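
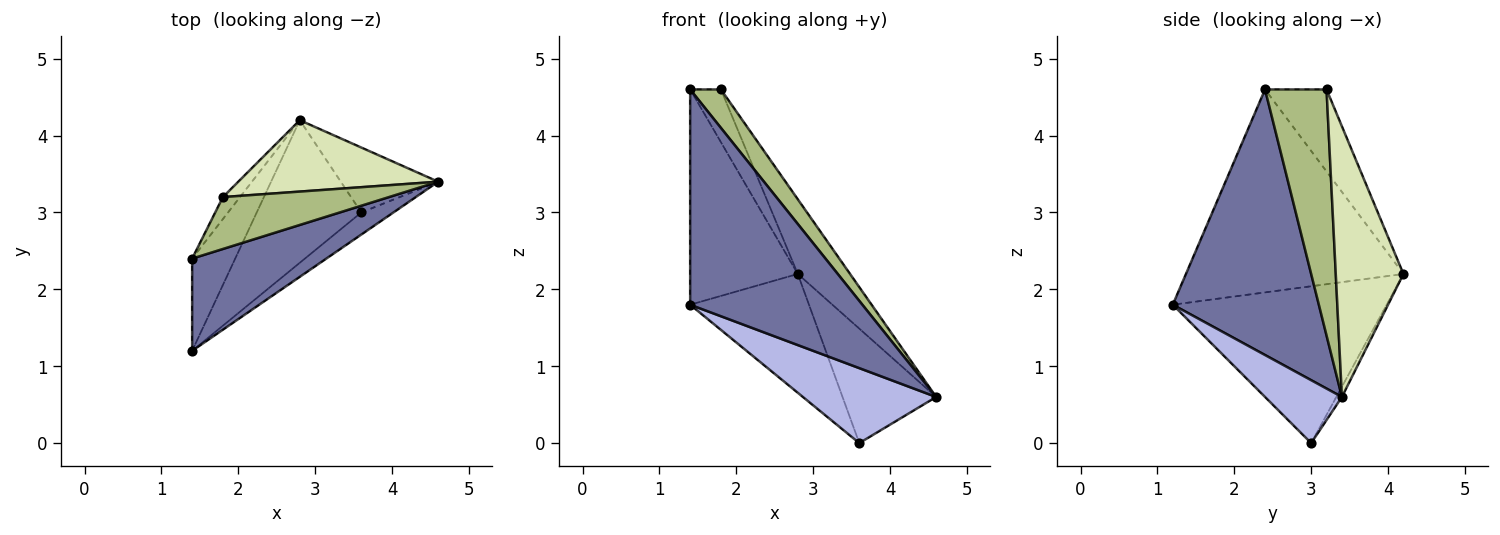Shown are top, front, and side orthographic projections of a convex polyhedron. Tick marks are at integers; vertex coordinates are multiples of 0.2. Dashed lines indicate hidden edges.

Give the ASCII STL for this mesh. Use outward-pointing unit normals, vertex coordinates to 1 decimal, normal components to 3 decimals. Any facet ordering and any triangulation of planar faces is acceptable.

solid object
 facet normal 0.615 -0.725 0.311
  outer loop
   vertex 1.4 1.2 1.8
   vertex 4.6 3.4 0.6
   vertex 1.4 2.4 4.6
  endloop
 endfacet
 facet normal -0.880 0.436 -0.187
  outer loop
   vertex 1.4 1.2 1.8
   vertex 1.4 2.4 4.6
   vertex 2.8 4.2 2.2
  endloop
 endfacet
 facet normal -0.052 0.869 -0.493
  outer loop
   vertex 3.6 3.0 0.0
   vertex 2.8 4.2 2.2
   vertex 4.6 3.4 0.6
  endloop
 endfacet
 facet normal 0.484 -0.839 -0.247
  outer loop
   vertex 3.6 3.0 0.0
   vertex 4.6 3.4 0.6
   vertex 1.4 1.2 1.8
  endloop
 endfacet
 facet normal -0.755 0.420 -0.504
  outer loop
   vertex 3.6 3.0 0.0
   vertex 1.4 1.2 1.8
   vertex 2.8 4.2 2.2
  endloop
 endfacet
 facet normal 0.766 -0.383 0.517
  outer loop
   vertex 1.8 3.2 4.6
   vertex 1.4 2.4 4.6
   vertex 4.6 3.4 0.6
  endloop
 endfacet
 facet normal -0.879 0.440 -0.183
  outer loop
   vertex 1.8 3.2 4.6
   vertex 2.8 4.2 2.2
   vertex 1.4 2.4 4.6
  endloop
 endfacet
 facet normal 0.683 0.528 0.505
  outer loop
   vertex 1.8 3.2 4.6
   vertex 4.6 3.4 0.6
   vertex 2.8 4.2 2.2
  endloop
 endfacet
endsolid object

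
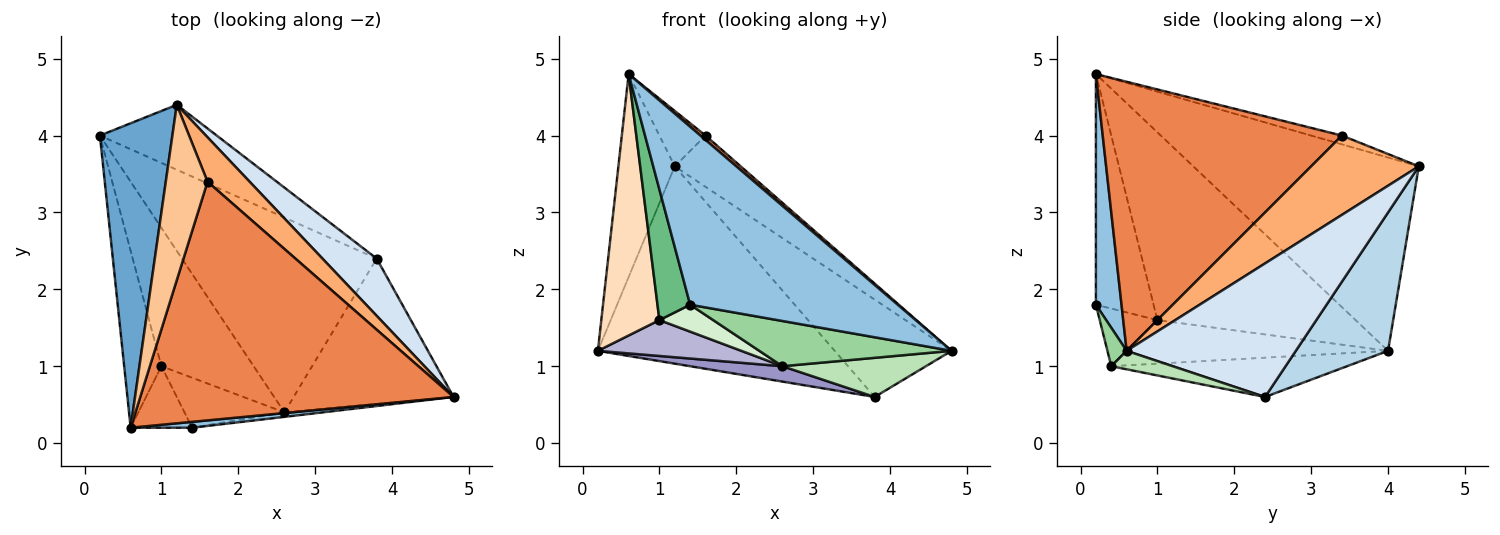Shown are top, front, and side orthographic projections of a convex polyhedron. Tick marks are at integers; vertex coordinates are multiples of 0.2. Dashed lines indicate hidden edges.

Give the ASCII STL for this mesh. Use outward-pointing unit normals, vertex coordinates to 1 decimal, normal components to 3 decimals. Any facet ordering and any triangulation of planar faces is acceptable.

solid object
 facet normal -0.912 0.228 0.342
  outer loop
   vertex 1.2 4.4 3.6
   vertex 0.2 4.0 1.2
   vertex 0.6 0.2 4.8
  endloop
 endfacet
 facet normal 0.122 -0.992 0.033
  outer loop
   vertex 1.4 0.2 1.8
   vertex 4.8 0.6 1.2
   vertex 0.6 0.2 4.8
  endloop
 endfacet
 facet normal 0.347 0.891 -0.293
  outer loop
   vertex 3.8 2.4 0.6
   vertex 0.2 4.0 1.2
   vertex 1.2 4.4 3.6
  endloop
 endfacet
 facet normal 0.780 0.539 0.317
  outer loop
   vertex 3.8 2.4 0.6
   vertex 1.2 4.4 3.6
   vertex 4.8 0.6 1.2
  endloop
 endfacet
 facet normal 0.651 -0.014 0.759
  outer loop
   vertex 1.6 3.4 4.0
   vertex 0.6 0.2 4.8
   vertex 4.8 0.6 1.2
  endloop
 endfacet
 facet normal 0.777 0.476 0.412
  outer loop
   vertex 1.6 3.4 4.0
   vertex 4.8 0.6 1.2
   vertex 1.2 4.4 3.6
  endloop
 endfacet
 facet normal -0.197 0.295 0.935
  outer loop
   vertex 1.6 3.4 4.0
   vertex 1.2 4.4 3.6
   vertex 0.6 0.2 4.8
  endloop
 endfacet
 facet normal -0.943 -0.276 -0.187
  outer loop
   vertex 1.0 1.0 1.6
   vertex 0.6 0.2 4.8
   vertex 0.2 4.0 1.2
  endloop
 endfacet
 facet normal -0.848 -0.480 -0.226
  outer loop
   vertex 1.0 1.0 1.6
   vertex 1.4 0.2 1.8
   vertex 0.6 0.2 4.8
  endloop
 endfacet
 facet normal 0.099 -0.990 -0.099
  outer loop
   vertex 2.6 0.4 1.0
   vertex 4.8 0.6 1.2
   vertex 1.4 0.2 1.8
  endloop
 endfacet
 facet normal 0.111 -0.258 -0.960
  outer loop
   vertex 2.6 0.4 1.0
   vertex 3.8 2.4 0.6
   vertex 4.8 0.6 1.2
  endloop
 endfacet
 facet normal -0.453 -0.423 -0.785
  outer loop
   vertex 2.6 0.4 1.0
   vertex 1.4 0.2 1.8
   vertex 1.0 1.0 1.6
  endloop
 endfacet
 facet normal -0.197 -0.077 -0.977
  outer loop
   vertex 2.6 0.4 1.0
   vertex 0.2 4.0 1.2
   vertex 3.8 2.4 0.6
  endloop
 endfacet
 facet normal -0.416 -0.228 -0.880
  outer loop
   vertex 2.6 0.4 1.0
   vertex 1.0 1.0 1.6
   vertex 0.2 4.0 1.2
  endloop
 endfacet
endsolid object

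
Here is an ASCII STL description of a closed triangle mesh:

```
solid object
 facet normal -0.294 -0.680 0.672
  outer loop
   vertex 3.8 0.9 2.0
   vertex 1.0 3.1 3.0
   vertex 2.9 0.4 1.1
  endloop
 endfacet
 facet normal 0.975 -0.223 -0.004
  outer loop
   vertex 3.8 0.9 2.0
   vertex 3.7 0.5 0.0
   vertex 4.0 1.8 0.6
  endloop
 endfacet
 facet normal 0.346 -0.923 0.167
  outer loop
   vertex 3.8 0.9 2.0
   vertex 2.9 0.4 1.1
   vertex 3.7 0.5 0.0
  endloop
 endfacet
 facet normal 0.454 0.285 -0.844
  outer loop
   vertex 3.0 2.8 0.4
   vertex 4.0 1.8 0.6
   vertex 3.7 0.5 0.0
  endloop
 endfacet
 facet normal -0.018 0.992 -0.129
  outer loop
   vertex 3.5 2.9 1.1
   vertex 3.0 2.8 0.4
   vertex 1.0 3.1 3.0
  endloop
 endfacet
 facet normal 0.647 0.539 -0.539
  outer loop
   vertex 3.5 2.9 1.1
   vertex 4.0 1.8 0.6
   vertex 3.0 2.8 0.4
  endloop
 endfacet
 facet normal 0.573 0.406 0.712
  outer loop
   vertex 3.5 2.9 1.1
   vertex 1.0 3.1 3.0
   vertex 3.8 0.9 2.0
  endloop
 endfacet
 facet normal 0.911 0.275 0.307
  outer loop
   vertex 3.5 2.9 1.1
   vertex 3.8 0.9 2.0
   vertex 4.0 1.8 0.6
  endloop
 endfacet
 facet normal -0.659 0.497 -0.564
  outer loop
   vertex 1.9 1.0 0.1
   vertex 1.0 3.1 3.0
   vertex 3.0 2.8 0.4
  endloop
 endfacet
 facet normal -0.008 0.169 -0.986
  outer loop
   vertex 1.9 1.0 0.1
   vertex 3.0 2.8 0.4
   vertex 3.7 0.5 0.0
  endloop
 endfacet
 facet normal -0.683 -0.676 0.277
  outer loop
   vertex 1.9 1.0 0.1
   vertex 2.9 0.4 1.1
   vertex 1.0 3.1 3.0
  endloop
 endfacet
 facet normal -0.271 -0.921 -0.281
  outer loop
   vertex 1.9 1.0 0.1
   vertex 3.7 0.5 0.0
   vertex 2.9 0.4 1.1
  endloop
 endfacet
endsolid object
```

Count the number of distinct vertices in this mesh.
8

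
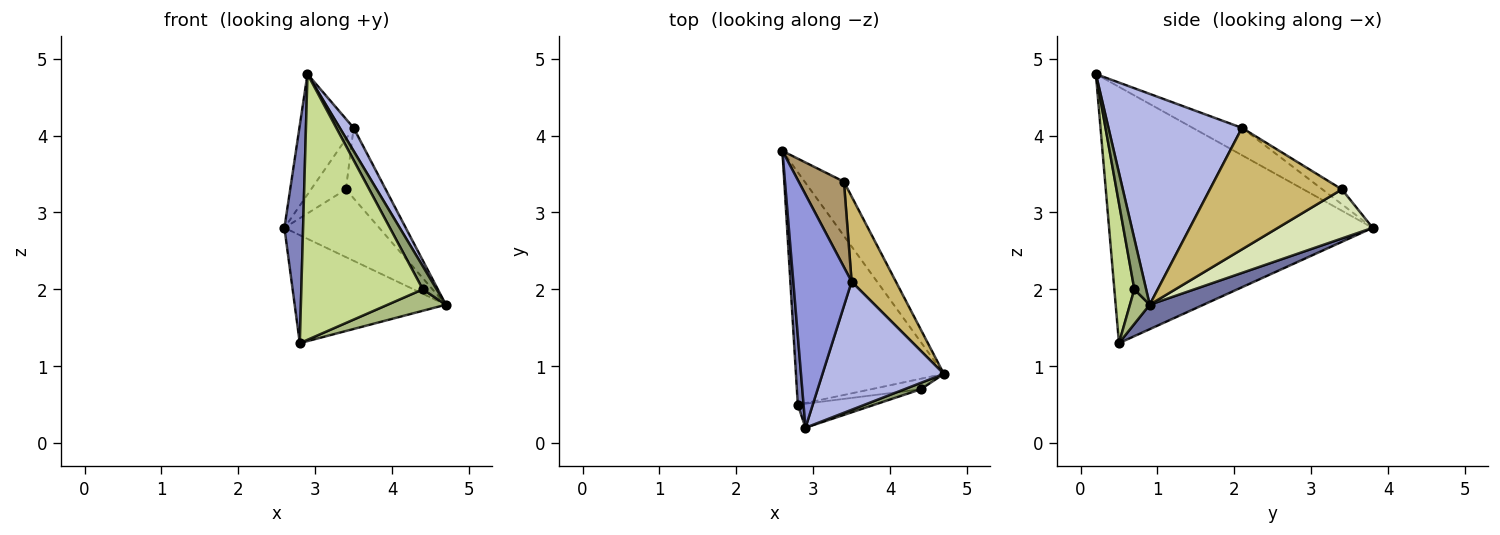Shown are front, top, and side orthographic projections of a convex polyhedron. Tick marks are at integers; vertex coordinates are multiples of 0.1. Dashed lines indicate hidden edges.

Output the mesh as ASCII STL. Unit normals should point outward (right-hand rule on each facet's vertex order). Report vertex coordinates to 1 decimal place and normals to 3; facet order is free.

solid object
 facet normal 0.148 0.417 -0.897
  outer loop
   vertex 2.8 0.5 1.3
   vertex 2.6 3.8 2.8
   vertex 4.7 0.9 1.8
  endloop
 endfacet
 facet normal -0.997 -0.071 0.022
  outer loop
   vertex 2.8 0.5 1.3
   vertex 2.9 0.2 4.8
   vertex 2.6 3.8 2.8
  endloop
 endfacet
 facet normal -0.385 0.424 0.820
  outer loop
   vertex 3.5 2.1 4.1
   vertex 2.6 3.8 2.8
   vertex 2.9 0.2 4.8
  endloop
 endfacet
 facet normal 0.863 -0.089 0.497
  outer loop
   vertex 3.5 2.1 4.1
   vertex 2.9 0.2 4.8
   vertex 4.7 0.9 1.8
  endloop
 endfacet
 facet normal 0.634 -0.745 0.207
  outer loop
   vertex 4.4 0.7 2.0
   vertex 4.7 0.9 1.8
   vertex 2.9 0.2 4.8
  endloop
 endfacet
 facet normal 0.292 -0.859 -0.421
  outer loop
   vertex 4.4 0.7 2.0
   vertex 2.8 0.5 1.3
   vertex 4.7 0.9 1.8
  endloop
 endfacet
 facet normal 0.162 -0.983 -0.089
  outer loop
   vertex 4.4 0.7 2.0
   vertex 2.9 0.2 4.8
   vertex 2.8 0.5 1.3
  endloop
 endfacet
 facet normal 0.615 0.615 -0.492
  outer loop
   vertex 3.4 3.4 3.3
   vertex 4.7 0.9 1.8
   vertex 2.6 3.8 2.8
  endloop
 endfacet
 facet normal -0.273 0.489 0.828
  outer loop
   vertex 3.4 3.4 3.3
   vertex 2.6 3.8 2.8
   vertex 3.5 2.1 4.1
  endloop
 endfacet
 facet normal 0.904 0.272 0.330
  outer loop
   vertex 3.4 3.4 3.3
   vertex 3.5 2.1 4.1
   vertex 4.7 0.9 1.8
  endloop
 endfacet
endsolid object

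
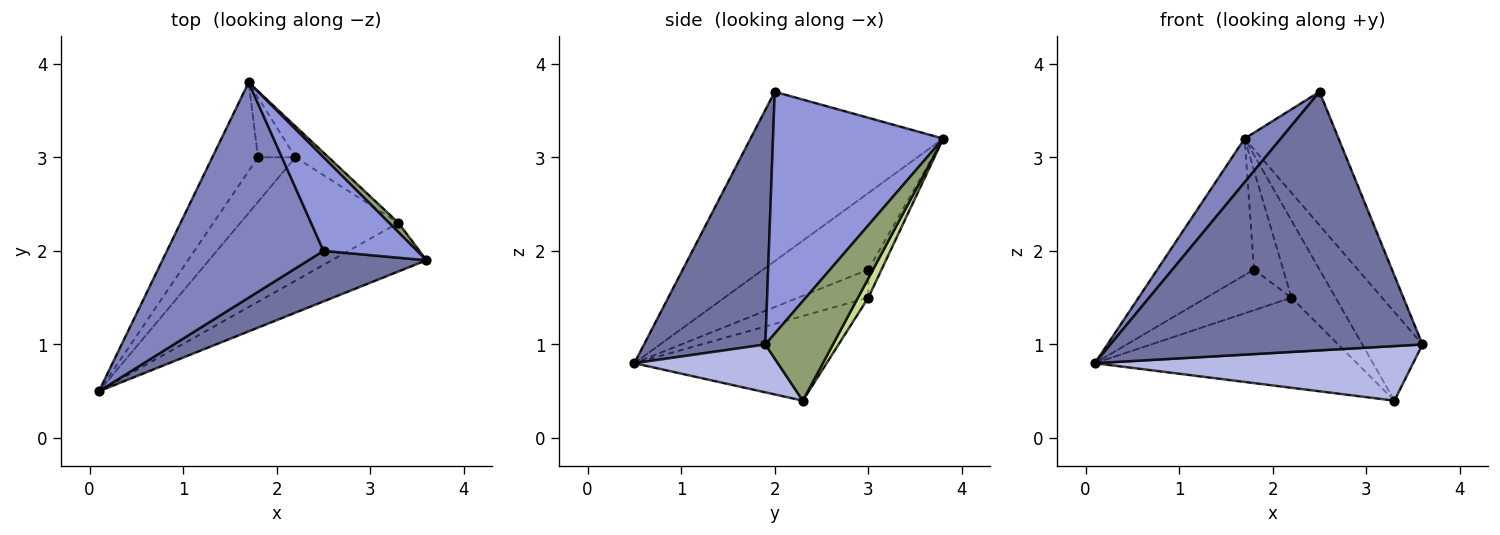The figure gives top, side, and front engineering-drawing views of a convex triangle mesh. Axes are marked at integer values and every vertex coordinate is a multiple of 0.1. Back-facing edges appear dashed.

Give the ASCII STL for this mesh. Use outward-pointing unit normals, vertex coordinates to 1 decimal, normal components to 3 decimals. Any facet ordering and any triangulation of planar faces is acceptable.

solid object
 facet normal 0.357 -0.917 0.179
  outer loop
   vertex 2.5 2.0 3.7
   vertex 0.1 0.5 0.8
   vertex 3.6 1.9 1.0
  endloop
 endfacet
 facet normal -0.727 -0.136 0.673
  outer loop
   vertex 2.5 2.0 3.7
   vertex 1.7 3.8 3.2
   vertex 0.1 0.5 0.8
  endloop
 endfacet
 facet normal 0.829 0.458 0.321
  outer loop
   vertex 2.5 2.0 3.7
   vertex 3.6 1.9 1.0
   vertex 1.7 3.8 3.2
  endloop
 endfacet
 facet normal 0.319 -0.707 -0.631
  outer loop
   vertex 3.3 2.3 0.4
   vertex 3.6 1.9 1.0
   vertex 0.1 0.5 0.8
  endloop
 endfacet
 facet normal 0.745 0.664 0.070
  outer loop
   vertex 3.3 2.3 0.4
   vertex 1.7 3.8 3.2
   vertex 3.6 1.9 1.0
  endloop
 endfacet
 facet normal -0.397 0.541 -0.741
  outer loop
   vertex 2.2 3.0 1.5
   vertex 3.3 2.3 0.4
   vertex 0.1 0.5 0.8
  endloop
 endfacet
 facet normal 0.213 0.907 -0.364
  outer loop
   vertex 2.2 3.0 1.5
   vertex 1.7 3.8 3.2
   vertex 3.3 2.3 0.4
  endloop
 endfacet
 facet normal -0.674 0.619 -0.402
  outer loop
   vertex 1.8 3.0 1.8
   vertex 0.1 0.5 0.8
   vertex 1.7 3.8 3.2
  endloop
 endfacet
 facet normal -0.485 0.589 -0.647
  outer loop
   vertex 1.8 3.0 1.8
   vertex 2.2 3.0 1.5
   vertex 0.1 0.5 0.8
  endloop
 endfacet
 facet normal -0.361 0.798 -0.482
  outer loop
   vertex 1.8 3.0 1.8
   vertex 1.7 3.8 3.2
   vertex 2.2 3.0 1.5
  endloop
 endfacet
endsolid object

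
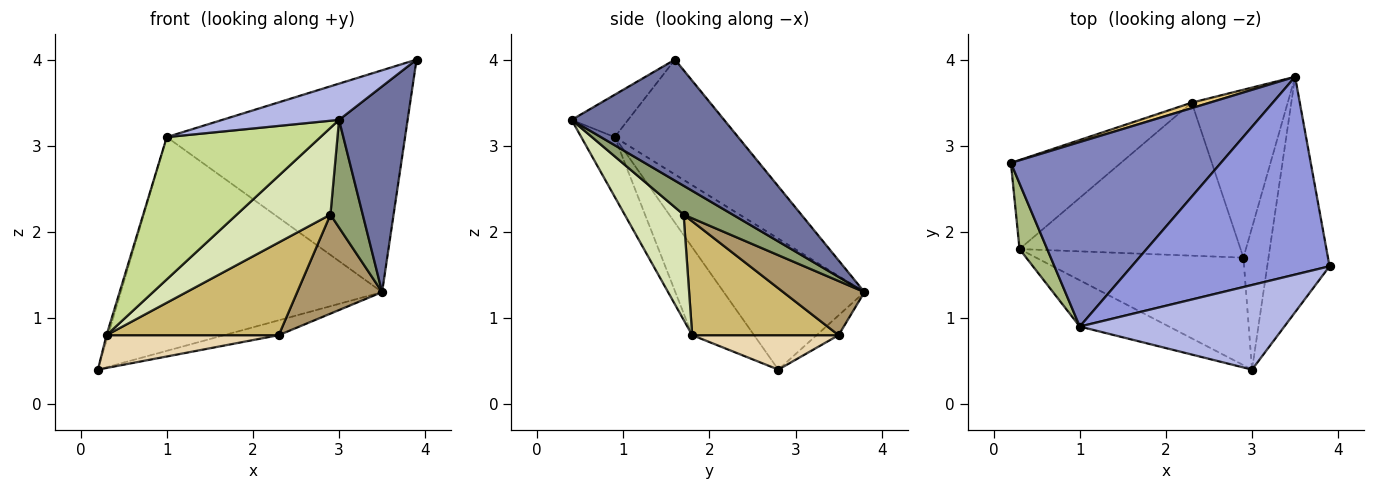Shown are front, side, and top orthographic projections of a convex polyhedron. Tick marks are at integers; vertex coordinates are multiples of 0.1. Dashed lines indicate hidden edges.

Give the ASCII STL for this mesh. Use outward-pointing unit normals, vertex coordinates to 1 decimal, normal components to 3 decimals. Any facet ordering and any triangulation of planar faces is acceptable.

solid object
 facet normal 0.826 -0.371 -0.425
  outer loop
   vertex 3.0 0.4 3.3
   vertex 3.5 3.8 1.3
   vertex 3.9 1.6 4.0
  endloop
 endfacet
 facet normal -0.377 0.701 0.605
  outer loop
   vertex 1.0 0.9 3.1
   vertex 3.5 3.8 1.3
   vertex 0.2 2.8 0.4
  endloop
 endfacet
 facet normal -0.361 0.696 0.621
  outer loop
   vertex 1.0 0.9 3.1
   vertex 3.9 1.6 4.0
   vertex 3.5 3.8 1.3
  endloop
 endfacet
 facet normal -0.187 -0.387 0.903
  outer loop
   vertex 1.0 0.9 3.1
   vertex 3.0 0.4 3.3
   vertex 3.9 1.6 4.0
  endloop
 endfacet
 facet normal 0.676 -0.445 -0.587
  outer loop
   vertex 2.9 1.7 2.2
   vertex 3.5 3.8 1.3
   vertex 3.0 0.4 3.3
  endloop
 endfacet
 facet normal -0.954 0.025 0.300
  outer loop
   vertex 0.3 1.8 0.8
   vertex 1.0 0.9 3.1
   vertex 0.2 2.8 0.4
  endloop
 endfacet
 facet normal -0.203 -0.931 -0.303
  outer loop
   vertex 0.3 1.8 0.8
   vertex 3.0 0.4 3.3
   vertex 1.0 0.9 3.1
  endloop
 endfacet
 facet normal 0.367 -0.584 -0.724
  outer loop
   vertex 0.3 1.8 0.8
   vertex 2.9 1.7 2.2
   vertex 3.0 0.4 3.3
  endloop
 endfacet
 facet normal 0.437 -0.457 -0.775
  outer loop
   vertex 2.3 3.5 0.8
   vertex 3.5 3.8 1.3
   vertex 2.9 1.7 2.2
  endloop
 endfacet
 facet normal 0.403 -0.474 -0.783
  outer loop
   vertex 2.3 3.5 0.8
   vertex 2.9 1.7 2.2
   vertex 0.3 1.8 0.8
  endloop
 endfacet
 facet normal -0.354 0.878 0.323
  outer loop
   vertex 2.3 3.5 0.8
   vertex 0.2 2.8 0.4
   vertex 3.5 3.8 1.3
  endloop
 endfacet
 facet normal 0.282 -0.332 -0.900
  outer loop
   vertex 2.3 3.5 0.8
   vertex 0.3 1.8 0.8
   vertex 0.2 2.8 0.4
  endloop
 endfacet
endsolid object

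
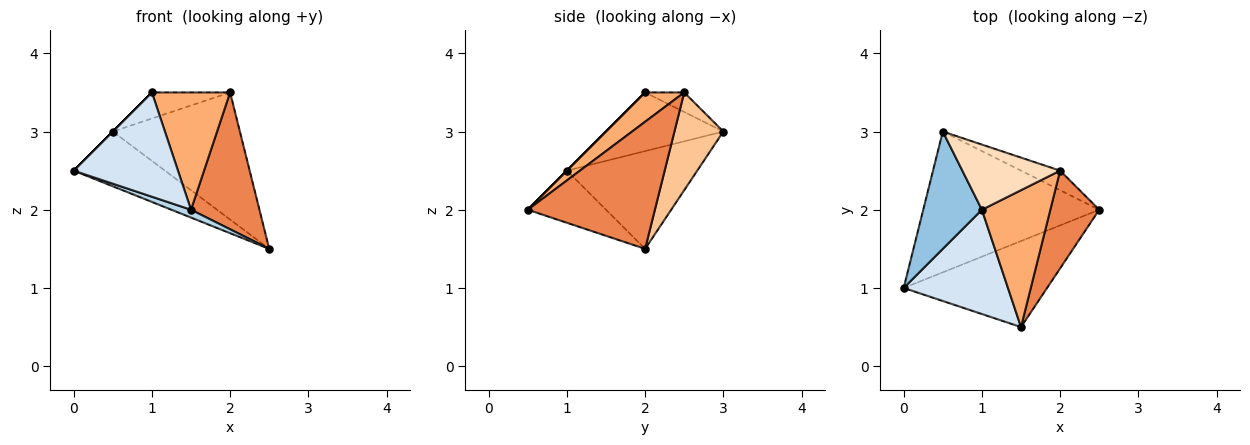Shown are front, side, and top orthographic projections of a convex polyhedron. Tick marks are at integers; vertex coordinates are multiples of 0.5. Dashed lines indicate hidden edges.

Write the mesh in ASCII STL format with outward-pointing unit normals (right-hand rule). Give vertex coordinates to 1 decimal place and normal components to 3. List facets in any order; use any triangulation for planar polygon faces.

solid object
 facet normal -0.460 0.322 -0.828
  outer loop
   vertex 0.5 3.0 3.0
   vertex 2.5 2.0 1.5
   vertex 0.0 1.0 2.5
  endloop
 endfacet
 facet normal -0.707 0.000 0.707
  outer loop
   vertex 1.0 2.0 3.5
   vertex 0.5 3.0 3.0
   vertex 0.0 1.0 2.5
  endloop
 endfacet
 facet normal -0.341 -0.085 -0.936
  outer loop
   vertex 1.5 0.5 2.0
   vertex 0.0 1.0 2.5
   vertex 2.5 2.0 1.5
  endloop
 endfacet
 facet normal 0.000 -0.707 0.707
  outer loop
   vertex 1.5 0.5 2.0
   vertex 1.0 2.0 3.5
   vertex 0.0 1.0 2.5
  endloop
 endfacet
 facet normal 0.834 -0.449 0.321
  outer loop
   vertex 2.0 2.5 3.5
   vertex 1.5 0.5 2.0
   vertex 2.5 2.0 1.5
  endloop
 endfacet
 facet normal 0.309 -0.619 0.722
  outer loop
   vertex 2.0 2.5 3.5
   vertex 1.0 2.0 3.5
   vertex 1.5 0.5 2.0
  endloop
 endfacet
 facet normal 0.355 0.924 -0.142
  outer loop
   vertex 2.0 2.5 3.5
   vertex 2.5 2.0 1.5
   vertex 0.5 3.0 3.0
  endloop
 endfacet
 facet normal -0.183 0.365 0.913
  outer loop
   vertex 2.0 2.5 3.5
   vertex 0.5 3.0 3.0
   vertex 1.0 2.0 3.5
  endloop
 endfacet
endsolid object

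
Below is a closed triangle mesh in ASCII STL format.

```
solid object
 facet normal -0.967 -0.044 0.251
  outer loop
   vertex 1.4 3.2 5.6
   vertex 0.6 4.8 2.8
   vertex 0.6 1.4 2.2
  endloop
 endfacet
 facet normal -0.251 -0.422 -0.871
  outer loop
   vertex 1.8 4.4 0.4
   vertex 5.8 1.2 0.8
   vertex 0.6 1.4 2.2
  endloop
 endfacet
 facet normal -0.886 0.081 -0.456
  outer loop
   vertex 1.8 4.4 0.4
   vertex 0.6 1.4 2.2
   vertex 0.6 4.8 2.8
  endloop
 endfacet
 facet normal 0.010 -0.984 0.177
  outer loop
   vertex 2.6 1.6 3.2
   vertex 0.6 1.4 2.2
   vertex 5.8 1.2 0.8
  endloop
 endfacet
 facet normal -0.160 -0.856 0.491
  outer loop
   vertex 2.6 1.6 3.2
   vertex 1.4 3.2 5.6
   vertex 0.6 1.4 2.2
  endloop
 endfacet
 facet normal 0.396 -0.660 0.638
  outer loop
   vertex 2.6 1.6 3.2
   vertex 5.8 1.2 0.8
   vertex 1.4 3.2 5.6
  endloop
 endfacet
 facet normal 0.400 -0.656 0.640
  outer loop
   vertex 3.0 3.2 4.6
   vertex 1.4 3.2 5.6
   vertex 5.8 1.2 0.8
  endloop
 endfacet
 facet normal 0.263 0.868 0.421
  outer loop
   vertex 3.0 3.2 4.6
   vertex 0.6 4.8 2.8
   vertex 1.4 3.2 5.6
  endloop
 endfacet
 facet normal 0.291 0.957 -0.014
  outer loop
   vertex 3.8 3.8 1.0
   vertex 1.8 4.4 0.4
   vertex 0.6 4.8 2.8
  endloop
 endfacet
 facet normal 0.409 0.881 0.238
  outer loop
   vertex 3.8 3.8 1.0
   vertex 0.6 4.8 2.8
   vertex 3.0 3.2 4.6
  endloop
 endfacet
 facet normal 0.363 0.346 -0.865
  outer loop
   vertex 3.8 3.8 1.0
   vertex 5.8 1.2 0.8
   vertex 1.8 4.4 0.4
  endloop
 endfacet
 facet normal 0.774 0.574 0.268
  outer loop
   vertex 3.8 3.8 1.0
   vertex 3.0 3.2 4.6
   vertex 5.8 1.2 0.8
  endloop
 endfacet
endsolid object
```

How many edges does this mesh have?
18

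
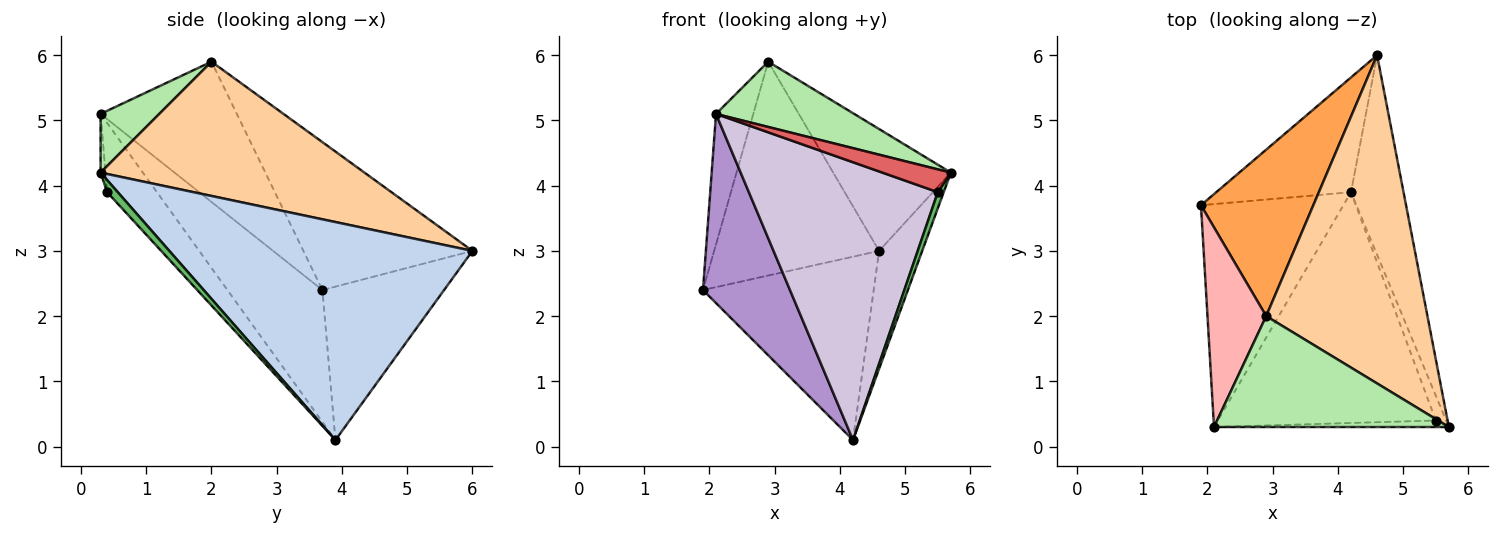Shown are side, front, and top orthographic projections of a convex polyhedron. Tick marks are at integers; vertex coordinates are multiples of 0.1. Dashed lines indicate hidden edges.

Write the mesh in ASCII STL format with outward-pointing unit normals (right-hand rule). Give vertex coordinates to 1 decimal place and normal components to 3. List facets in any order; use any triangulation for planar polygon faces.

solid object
 facet normal -0.517 0.726 -0.454
  outer loop
   vertex 4.2 3.9 0.1
   vertex 1.9 3.7 2.4
   vertex 4.6 6.0 3.0
  endloop
 endfacet
 facet normal 0.963 0.137 -0.232
  outer loop
   vertex 4.2 3.9 0.1
   vertex 4.6 6.0 3.0
   vertex 5.7 0.3 4.2
  endloop
 endfacet
 facet normal -0.629 0.614 0.478
  outer loop
   vertex 2.9 2.0 5.9
   vertex 4.6 6.0 3.0
   vertex 1.9 3.7 2.4
  endloop
 endfacet
 facet normal 0.615 0.274 0.739
  outer loop
   vertex 2.9 2.0 5.9
   vertex 5.7 0.3 4.2
   vertex 4.6 6.0 3.0
  endloop
 endfacet
 facet normal 0.702 -0.388 -0.597
  outer loop
   vertex 5.5 0.4 3.9
   vertex 4.2 3.9 0.1
   vertex 5.7 0.3 4.2
  endloop
 endfacet
 facet normal 0.211 -0.496 0.843
  outer loop
   vertex 2.1 0.3 5.1
   vertex 5.7 0.3 4.2
   vertex 2.9 2.0 5.9
  endloop
 endfacet
 facet normal -0.069 -0.959 -0.274
  outer loop
   vertex 2.1 0.3 5.1
   vertex 5.5 0.4 3.9
   vertex 5.7 0.3 4.2
  endloop
 endfacet
 facet normal -0.894 0.245 0.374
  outer loop
   vertex 2.1 0.3 5.1
   vertex 2.9 2.0 5.9
   vertex 1.9 3.7 2.4
  endloop
 endfacet
 facet normal -0.577 -0.529 -0.623
  outer loop
   vertex 2.1 0.3 5.1
   vertex 1.9 3.7 2.4
   vertex 4.2 3.9 0.1
  endloop
 endfacet
 facet normal -0.199 -0.754 -0.626
  outer loop
   vertex 2.1 0.3 5.1
   vertex 4.2 3.9 0.1
   vertex 5.5 0.4 3.9
  endloop
 endfacet
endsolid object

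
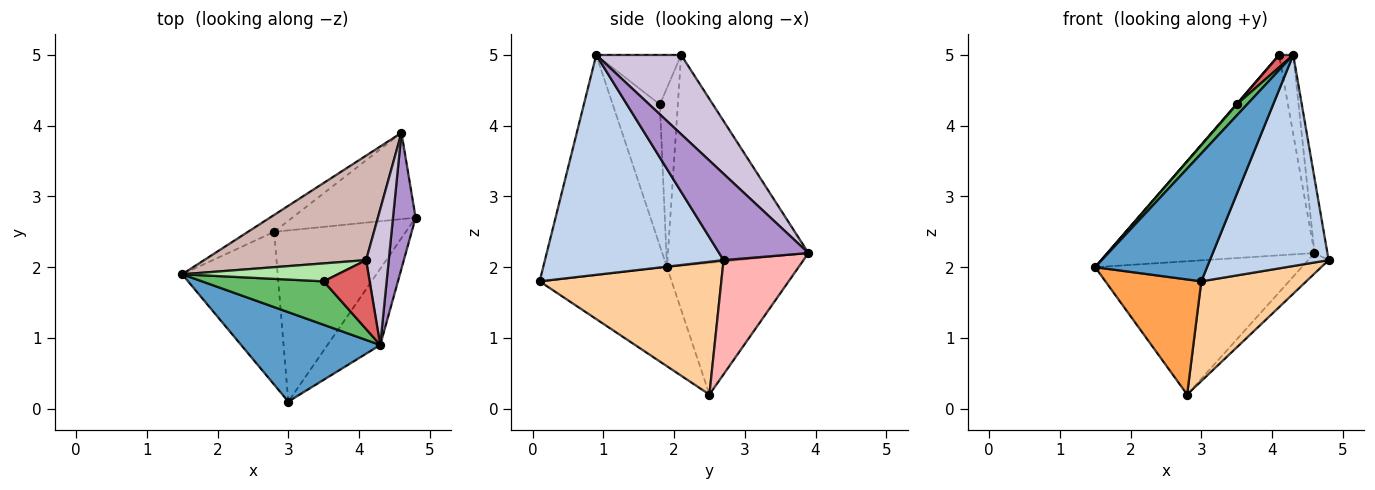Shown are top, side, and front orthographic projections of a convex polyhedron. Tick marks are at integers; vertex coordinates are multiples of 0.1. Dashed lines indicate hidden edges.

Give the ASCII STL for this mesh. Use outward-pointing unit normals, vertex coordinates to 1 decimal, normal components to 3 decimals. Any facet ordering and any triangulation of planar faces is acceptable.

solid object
 facet normal -0.672 -0.607 0.425
  outer loop
   vertex 4.3 0.9 5.0
   vertex 1.5 1.9 2.0
   vertex 3.0 0.1 1.8
  endloop
 endfacet
 facet normal 0.817 -0.543 -0.196
  outer loop
   vertex 4.3 0.9 5.0
   vertex 3.0 0.1 1.8
   vertex 4.8 2.7 2.1
  endloop
 endfacet
 facet normal -0.638 -0.463 -0.615
  outer loop
   vertex 2.8 2.5 0.2
   vertex 3.0 0.1 1.8
   vertex 1.5 1.9 2.0
  endloop
 endfacet
 facet normal 0.657 -0.380 -0.651
  outer loop
   vertex 2.8 2.5 0.2
   vertex 4.8 2.7 2.1
   vertex 3.0 0.1 1.8
  endloop
 endfacet
 facet normal -0.748 -0.165 0.643
  outer loop
   vertex 3.5 1.8 4.3
   vertex 1.5 1.9 2.0
   vertex 4.3 0.9 5.0
  endloop
 endfacet
 facet normal -0.755 -0.020 0.656
  outer loop
   vertex 3.5 1.8 4.3
   vertex 4.1 2.1 5.0
   vertex 1.5 1.9 2.0
  endloop
 endfacet
 facet normal -0.727 -0.121 0.675
  outer loop
   vertex 3.5 1.8 4.3
   vertex 4.3 0.9 5.0
   vertex 4.1 2.1 5.0
  endloop
 endfacet
 facet normal 0.669 0.172 -0.723
  outer loop
   vertex 4.6 3.9 2.2
   vertex 4.8 2.7 2.1
   vertex 2.8 2.5 0.2
  endloop
 endfacet
 facet normal 0.958 0.139 0.251
  outer loop
   vertex 4.6 3.9 2.2
   vertex 4.3 0.9 5.0
   vertex 4.8 2.7 2.1
  endloop
 endfacet
 facet normal 0.949 0.158 0.271
  outer loop
   vertex 4.6 3.9 2.2
   vertex 4.1 2.1 5.0
   vertex 4.3 0.9 5.0
  endloop
 endfacet
 facet normal -0.534 0.839 -0.106
  outer loop
   vertex 4.6 3.9 2.2
   vertex 2.8 2.5 0.2
   vertex 1.5 1.9 2.0
  endloop
 endfacet
 facet normal -0.516 0.760 0.396
  outer loop
   vertex 4.6 3.9 2.2
   vertex 1.5 1.9 2.0
   vertex 4.1 2.1 5.0
  endloop
 endfacet
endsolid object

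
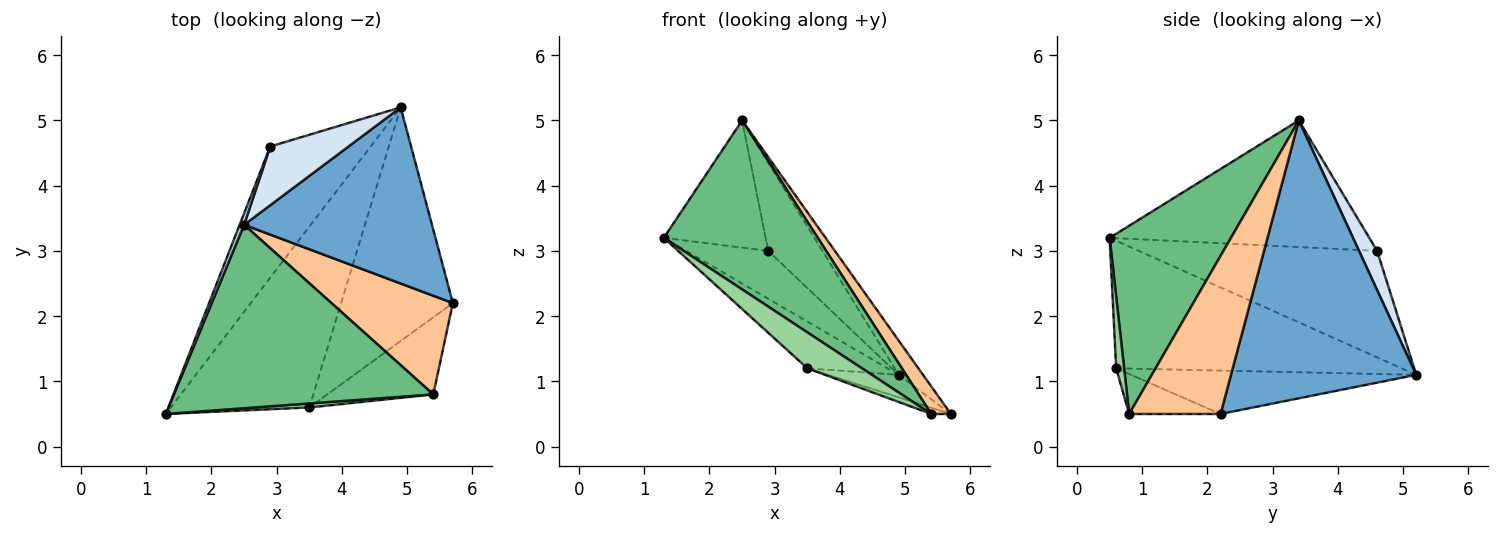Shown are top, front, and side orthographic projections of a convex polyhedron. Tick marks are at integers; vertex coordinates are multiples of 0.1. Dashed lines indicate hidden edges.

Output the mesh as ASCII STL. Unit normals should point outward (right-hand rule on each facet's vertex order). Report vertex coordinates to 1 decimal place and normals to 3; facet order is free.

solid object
 facet normal 0.824 0.108 0.557
  outer loop
   vertex 2.5 3.4 5.0
   vertex 5.7 2.2 0.5
   vertex 4.9 5.2 1.1
  endloop
 endfacet
 facet normal -0.705 0.243 -0.666
  outer loop
   vertex 2.9 4.6 3.0
   vertex 4.9 5.2 1.1
   vertex 1.3 0.5 3.2
  endloop
 endfacet
 facet normal -0.931 0.365 0.033
  outer loop
   vertex 2.9 4.6 3.0
   vertex 1.3 0.5 3.2
   vertex 2.5 3.4 5.0
  endloop
 endfacet
 facet normal 0.267 0.802 0.535
  outer loop
   vertex 2.9 4.6 3.0
   vertex 2.5 3.4 5.0
   vertex 4.9 5.2 1.1
  endloop
 endfacet
 facet normal -0.665 0.187 -0.723
  outer loop
   vertex 3.5 0.6 1.2
   vertex 1.3 0.5 3.2
   vertex 4.9 5.2 1.1
  endloop
 endfacet
 facet normal -0.361 0.090 -0.928
  outer loop
   vertex 3.5 0.6 1.2
   vertex 4.9 5.2 1.1
   vertex 5.7 2.2 0.5
  endloop
 endfacet
 facet normal 0.782 -0.168 0.601
  outer loop
   vertex 5.4 0.8 0.5
   vertex 5.7 2.2 0.5
   vertex 2.5 3.4 5.0
  endloop
 endfacet
 facet normal -0.352 0.075 -0.933
  outer loop
   vertex 5.4 0.8 0.5
   vertex 3.5 0.6 1.2
   vertex 5.7 2.2 0.5
  endloop
 endfacet
 facet normal 0.471 -0.598 0.649
  outer loop
   vertex 5.4 0.8 0.5
   vertex 2.5 3.4 5.0
   vertex 1.3 0.5 3.2
  endloop
 endfacet
 facet normal 0.144 -0.984 0.109
  outer loop
   vertex 5.4 0.8 0.5
   vertex 1.3 0.5 3.2
   vertex 3.5 0.6 1.2
  endloop
 endfacet
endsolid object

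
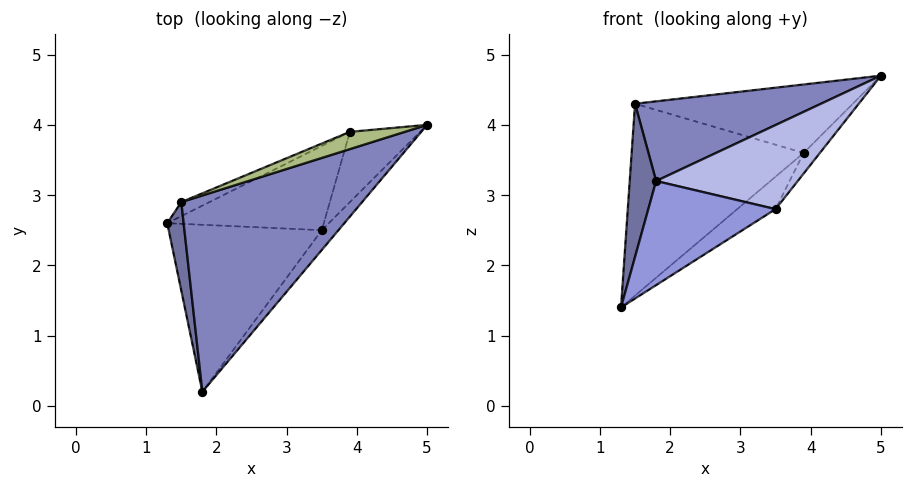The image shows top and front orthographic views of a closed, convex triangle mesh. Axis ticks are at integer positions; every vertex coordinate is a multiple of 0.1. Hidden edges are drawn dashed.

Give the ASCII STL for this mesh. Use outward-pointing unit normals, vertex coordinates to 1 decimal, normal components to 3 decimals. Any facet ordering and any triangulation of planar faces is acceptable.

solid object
 facet normal -0.986 -0.143 0.083
  outer loop
   vertex 1.5 2.9 4.3
   vertex 1.3 2.6 1.4
   vertex 1.8 0.2 3.2
  endloop
 endfacet
 facet normal 0.012 -0.376 0.926
  outer loop
   vertex 1.5 2.9 4.3
   vertex 1.8 0.2 3.2
   vertex 5.0 4.0 4.7
  endloop
 endfacet
 facet normal 0.459 -0.470 -0.754
  outer loop
   vertex 3.5 2.5 2.8
   vertex 1.8 0.2 3.2
   vertex 1.3 2.6 1.4
  endloop
 endfacet
 facet normal 0.784 -0.604 -0.142
  outer loop
   vertex 3.5 2.5 2.8
   vertex 5.0 4.0 4.7
   vertex 1.8 0.2 3.2
  endloop
 endfacet
 facet normal -0.400 0.914 -0.067
  outer loop
   vertex 3.9 3.9 3.6
   vertex 1.3 2.6 1.4
   vertex 1.5 2.9 4.3
  endloop
 endfacet
 facet normal -0.316 0.920 0.232
  outer loop
   vertex 3.9 3.9 3.6
   vertex 1.5 2.9 4.3
   vertex 5.0 4.0 4.7
  endloop
 endfacet
 facet normal 0.521 0.306 -0.797
  outer loop
   vertex 3.9 3.9 3.6
   vertex 3.5 2.5 2.8
   vertex 1.3 2.6 1.4
  endloop
 endfacet
 facet normal 0.683 0.206 -0.701
  outer loop
   vertex 3.9 3.9 3.6
   vertex 5.0 4.0 4.7
   vertex 3.5 2.5 2.8
  endloop
 endfacet
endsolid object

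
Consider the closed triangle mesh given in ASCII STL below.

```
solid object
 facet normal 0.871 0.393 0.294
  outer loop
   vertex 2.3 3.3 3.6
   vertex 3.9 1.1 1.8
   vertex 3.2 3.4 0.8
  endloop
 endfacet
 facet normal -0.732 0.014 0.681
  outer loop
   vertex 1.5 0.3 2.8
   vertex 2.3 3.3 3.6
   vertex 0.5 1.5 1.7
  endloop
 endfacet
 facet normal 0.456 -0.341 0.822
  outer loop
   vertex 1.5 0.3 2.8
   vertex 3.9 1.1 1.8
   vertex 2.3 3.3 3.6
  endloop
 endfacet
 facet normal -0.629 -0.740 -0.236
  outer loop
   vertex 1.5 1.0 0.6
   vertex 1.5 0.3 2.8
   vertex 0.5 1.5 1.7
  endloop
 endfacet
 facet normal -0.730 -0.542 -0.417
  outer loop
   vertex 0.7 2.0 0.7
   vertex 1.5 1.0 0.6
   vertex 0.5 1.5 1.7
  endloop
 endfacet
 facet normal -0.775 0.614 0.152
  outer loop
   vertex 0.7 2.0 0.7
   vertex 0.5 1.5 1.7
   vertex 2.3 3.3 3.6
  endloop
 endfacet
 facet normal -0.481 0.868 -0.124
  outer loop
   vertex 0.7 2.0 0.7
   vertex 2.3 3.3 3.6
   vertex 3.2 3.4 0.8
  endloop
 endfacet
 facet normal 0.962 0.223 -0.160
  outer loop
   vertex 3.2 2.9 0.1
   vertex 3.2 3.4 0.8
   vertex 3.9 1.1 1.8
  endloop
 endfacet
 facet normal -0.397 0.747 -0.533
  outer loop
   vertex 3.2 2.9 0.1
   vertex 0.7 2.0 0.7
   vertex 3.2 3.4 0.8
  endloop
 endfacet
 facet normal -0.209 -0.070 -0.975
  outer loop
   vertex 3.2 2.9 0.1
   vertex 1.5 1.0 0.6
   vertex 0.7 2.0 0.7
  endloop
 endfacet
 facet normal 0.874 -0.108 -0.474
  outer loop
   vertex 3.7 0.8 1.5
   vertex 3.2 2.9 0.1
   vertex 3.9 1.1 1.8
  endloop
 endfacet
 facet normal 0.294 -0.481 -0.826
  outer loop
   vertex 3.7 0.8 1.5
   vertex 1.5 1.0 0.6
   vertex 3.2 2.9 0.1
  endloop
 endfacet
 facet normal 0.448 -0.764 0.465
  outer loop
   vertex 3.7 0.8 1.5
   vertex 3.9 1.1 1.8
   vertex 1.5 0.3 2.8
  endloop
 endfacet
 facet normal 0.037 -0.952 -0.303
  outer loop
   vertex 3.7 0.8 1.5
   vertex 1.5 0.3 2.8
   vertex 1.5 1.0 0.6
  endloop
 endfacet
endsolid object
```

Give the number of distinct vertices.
9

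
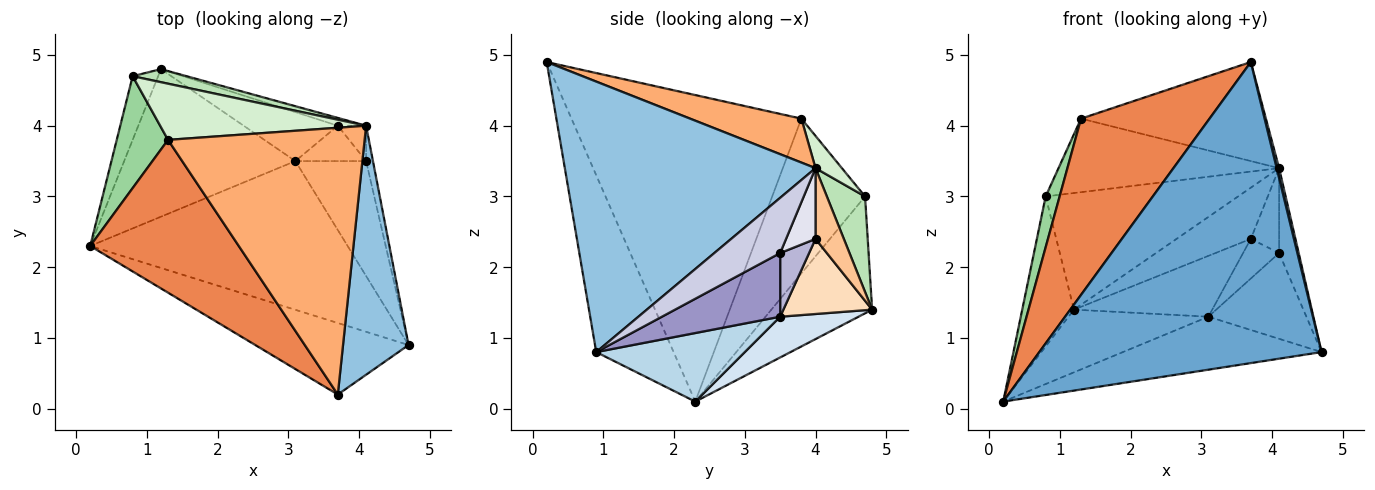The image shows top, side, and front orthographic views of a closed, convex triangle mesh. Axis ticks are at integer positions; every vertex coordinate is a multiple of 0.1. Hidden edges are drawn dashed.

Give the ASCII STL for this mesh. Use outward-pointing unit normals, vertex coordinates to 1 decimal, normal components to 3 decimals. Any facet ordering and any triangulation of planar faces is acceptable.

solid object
 facet normal -0.258 -0.940 -0.223
  outer loop
   vertex 3.7 0.2 4.9
   vertex 0.2 2.3 0.1
   vertex 4.7 0.9 0.8
  endloop
 endfacet
 facet normal 0.972 -0.009 0.235
  outer loop
   vertex 4.1 4.0 3.4
   vertex 3.7 0.2 4.9
   vertex 4.7 0.9 0.8
  endloop
 endfacet
 facet normal 0.243 0.325 -0.914
  outer loop
   vertex 3.1 3.5 1.3
   vertex 4.7 0.9 0.8
   vertex 0.2 2.3 0.1
  endloop
 endfacet
 facet normal 0.214 0.382 -0.899
  outer loop
   vertex 3.1 3.5 1.3
   vertex 0.2 2.3 0.1
   vertex 1.2 4.8 1.4
  endloop
 endfacet
 facet normal -0.804 -0.449 0.390
  outer loop
   vertex 1.3 3.8 4.1
   vertex 0.2 2.3 0.1
   vertex 3.7 0.2 4.9
  endloop
 endfacet
 facet normal 0.205 0.341 0.918
  outer loop
   vertex 1.3 3.8 4.1
   vertex 3.7 0.2 4.9
   vertex 4.1 4.0 3.4
  endloop
 endfacet
 facet normal 0.352 0.925 -0.141
  outer loop
   vertex 3.7 4.0 2.4
   vertex 1.2 4.8 1.4
   vertex 4.1 4.0 3.4
  endloop
 endfacet
 facet normal 0.447 0.697 -0.561
  outer loop
   vertex 3.7 4.0 2.4
   vertex 3.1 3.5 1.3
   vertex 1.2 4.8 1.4
  endloop
 endfacet
 facet normal -0.873 0.448 -0.190
  outer loop
   vertex 0.8 4.7 3.0
   vertex 1.2 4.8 1.4
   vertex 0.2 2.3 0.1
  endloop
 endfacet
 facet normal -0.940 -0.141 0.311
  outer loop
   vertex 0.8 4.7 3.0
   vertex 0.2 2.3 0.1
   vertex 1.3 3.8 4.1
  endloop
 endfacet
 facet normal 0.194 0.975 0.109
  outer loop
   vertex 0.8 4.7 3.0
   vertex 4.1 4.0 3.4
   vertex 1.2 4.8 1.4
  endloop
 endfacet
 facet normal 0.095 0.791 0.604
  outer loop
   vertex 0.8 4.7 3.0
   vertex 1.3 3.8 4.1
   vertex 4.1 4.0 3.4
  endloop
 endfacet
 facet normal 0.585 0.485 -0.650
  outer loop
   vertex 4.1 3.5 2.2
   vertex 4.7 0.9 0.8
   vertex 3.1 3.5 1.3
  endloop
 endfacet
 facet normal 0.514 0.640 -0.571
  outer loop
   vertex 4.1 3.5 2.2
   vertex 3.1 3.5 1.3
   vertex 3.7 4.0 2.4
  endloop
 endfacet
 facet normal 0.952 0.283 -0.118
  outer loop
   vertex 4.1 3.5 2.2
   vertex 4.1 4.0 3.4
   vertex 4.7 0.9 0.8
  endloop
 endfacet
 facet normal 0.693 0.665 -0.277
  outer loop
   vertex 4.1 3.5 2.2
   vertex 3.7 4.0 2.4
   vertex 4.1 4.0 3.4
  endloop
 endfacet
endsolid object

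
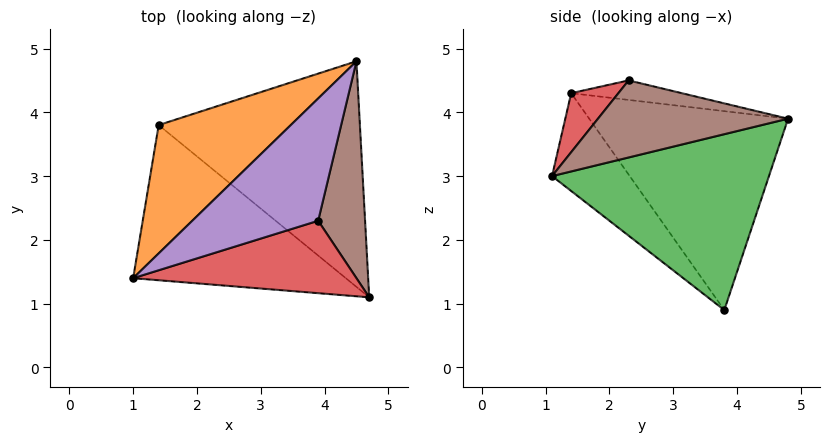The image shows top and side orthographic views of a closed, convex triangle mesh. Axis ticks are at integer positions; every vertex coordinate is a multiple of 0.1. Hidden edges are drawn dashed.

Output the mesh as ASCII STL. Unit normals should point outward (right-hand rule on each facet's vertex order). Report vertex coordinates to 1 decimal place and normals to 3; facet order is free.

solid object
 facet normal -0.265 -0.773 -0.577
  outer loop
   vertex 1.4 3.8 0.9
   vertex 4.7 1.1 3.0
   vertex 1.0 1.4 4.3
  endloop
 endfacet
 facet normal -0.612 0.678 0.407
  outer loop
   vertex 1.4 3.8 0.9
   vertex 1.0 1.4 4.3
   vertex 4.5 4.8 3.9
  endloop
 endfacet
 facet normal 0.643 0.214 -0.736
  outer loop
   vertex 1.4 3.8 0.9
   vertex 4.5 4.8 3.9
   vertex 4.7 1.1 3.0
  endloop
 endfacet
 facet normal 0.177 -0.720 0.671
  outer loop
   vertex 3.9 2.3 4.5
   vertex 1.0 1.4 4.3
   vertex 4.7 1.1 3.0
  endloop
 endfacet
 facet normal -0.148 0.264 0.953
  outer loop
   vertex 3.9 2.3 4.5
   vertex 4.5 4.8 3.9
   vertex 1.0 1.4 4.3
  endloop
 endfacet
 facet normal 0.852 -0.080 0.518
  outer loop
   vertex 3.9 2.3 4.5
   vertex 4.7 1.1 3.0
   vertex 4.5 4.8 3.9
  endloop
 endfacet
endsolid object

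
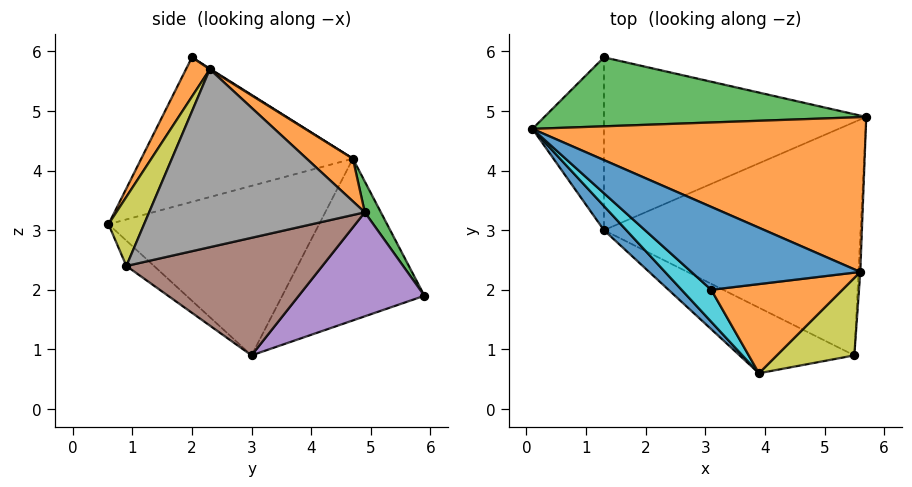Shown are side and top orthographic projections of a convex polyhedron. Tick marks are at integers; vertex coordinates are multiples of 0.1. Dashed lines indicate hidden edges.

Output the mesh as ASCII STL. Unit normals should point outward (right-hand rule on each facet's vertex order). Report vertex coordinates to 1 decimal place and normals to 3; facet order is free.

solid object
 facet normal -0.717 -0.690 0.095
  outer loop
   vertex 1.3 3.0 0.9
   vertex 3.9 0.6 3.1
   vertex 0.1 4.7 4.2
  endloop
 endfacet
 facet normal 0.094 0.673 0.733
  outer loop
   vertex 5.6 2.3 5.7
   vertex 5.7 4.9 3.3
   vertex 0.1 4.7 4.2
  endloop
 endfacet
 facet normal 0.046 0.876 0.481
  outer loop
   vertex 1.3 5.9 1.9
   vertex 0.1 4.7 4.2
   vertex 5.7 4.9 3.3
  endloop
 endfacet
 facet normal -0.906 0.138 -0.401
  outer loop
   vertex 1.3 5.9 1.9
   vertex 1.3 3.0 0.9
   vertex 0.1 4.7 4.2
  endloop
 endfacet
 facet normal 0.351 0.305 -0.885
  outer loop
   vertex 1.3 5.9 1.9
   vertex 5.7 4.9 3.3
   vertex 1.3 3.0 0.9
  endloop
 endfacet
 facet normal 0.410 0.181 -0.894
  outer loop
   vertex 5.5 0.9 2.4
   vertex 1.3 3.0 0.9
   vertex 5.7 4.9 3.3
  endloop
 endfacet
 facet normal -0.143 -0.748 -0.648
  outer loop
   vertex 5.5 0.9 2.4
   vertex 3.9 0.6 3.1
   vertex 1.3 3.0 0.9
  endloop
 endfacet
 facet normal 0.999 -0.048 -0.010
  outer loop
   vertex 5.5 0.9 2.4
   vertex 5.7 4.9 3.3
   vertex 5.6 2.3 5.7
  endloop
 endfacet
 facet normal 0.322 -0.875 0.361
  outer loop
   vertex 5.5 0.9 2.4
   vertex 5.6 2.3 5.7
   vertex 3.9 0.6 3.1
  endloop
 endfacet
 facet normal -0.706 -0.693 0.145
  outer loop
   vertex 3.1 2.0 5.9
   vertex 0.1 4.7 4.2
   vertex 3.9 0.6 3.1
  endloop
 endfacet
 facet normal 0.003 0.535 0.845
  outer loop
   vertex 3.1 2.0 5.9
   vertex 5.6 2.3 5.7
   vertex 0.1 4.7 4.2
  endloop
 endfacet
 facet normal 0.142 -0.868 0.475
  outer loop
   vertex 3.1 2.0 5.9
   vertex 3.9 0.6 3.1
   vertex 5.6 2.3 5.7
  endloop
 endfacet
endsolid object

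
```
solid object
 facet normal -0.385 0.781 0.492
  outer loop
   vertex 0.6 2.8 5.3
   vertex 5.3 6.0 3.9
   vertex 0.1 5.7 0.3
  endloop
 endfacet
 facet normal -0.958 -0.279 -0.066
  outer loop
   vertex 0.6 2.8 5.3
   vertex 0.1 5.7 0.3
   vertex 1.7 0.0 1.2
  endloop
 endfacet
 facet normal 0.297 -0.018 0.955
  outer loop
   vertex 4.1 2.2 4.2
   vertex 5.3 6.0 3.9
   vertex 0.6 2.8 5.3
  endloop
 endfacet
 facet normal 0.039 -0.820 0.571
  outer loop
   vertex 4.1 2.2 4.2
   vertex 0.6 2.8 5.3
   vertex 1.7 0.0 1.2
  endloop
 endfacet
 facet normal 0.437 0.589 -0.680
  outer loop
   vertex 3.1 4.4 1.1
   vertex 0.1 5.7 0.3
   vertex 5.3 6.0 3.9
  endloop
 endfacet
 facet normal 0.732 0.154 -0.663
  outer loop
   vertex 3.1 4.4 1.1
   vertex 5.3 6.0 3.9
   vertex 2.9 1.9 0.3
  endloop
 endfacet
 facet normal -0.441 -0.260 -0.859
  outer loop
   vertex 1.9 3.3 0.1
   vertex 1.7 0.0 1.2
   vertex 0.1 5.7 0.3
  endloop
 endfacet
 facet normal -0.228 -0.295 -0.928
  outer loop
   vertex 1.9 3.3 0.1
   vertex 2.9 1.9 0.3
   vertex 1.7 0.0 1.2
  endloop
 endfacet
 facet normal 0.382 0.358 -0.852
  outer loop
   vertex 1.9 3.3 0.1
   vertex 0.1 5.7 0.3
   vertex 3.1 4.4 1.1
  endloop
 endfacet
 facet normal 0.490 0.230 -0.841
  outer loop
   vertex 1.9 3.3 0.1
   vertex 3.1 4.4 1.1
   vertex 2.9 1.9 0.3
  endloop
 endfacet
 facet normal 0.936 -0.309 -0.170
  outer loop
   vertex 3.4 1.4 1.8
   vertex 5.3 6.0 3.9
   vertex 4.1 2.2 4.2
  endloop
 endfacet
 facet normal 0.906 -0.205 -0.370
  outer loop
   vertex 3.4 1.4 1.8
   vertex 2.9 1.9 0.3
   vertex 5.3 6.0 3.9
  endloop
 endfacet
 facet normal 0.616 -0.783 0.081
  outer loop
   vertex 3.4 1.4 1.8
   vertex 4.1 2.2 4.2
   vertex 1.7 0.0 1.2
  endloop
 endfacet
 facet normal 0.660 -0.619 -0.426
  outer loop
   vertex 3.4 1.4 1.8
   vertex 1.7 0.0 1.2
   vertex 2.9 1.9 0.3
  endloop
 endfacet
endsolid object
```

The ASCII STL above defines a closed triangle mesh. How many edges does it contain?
21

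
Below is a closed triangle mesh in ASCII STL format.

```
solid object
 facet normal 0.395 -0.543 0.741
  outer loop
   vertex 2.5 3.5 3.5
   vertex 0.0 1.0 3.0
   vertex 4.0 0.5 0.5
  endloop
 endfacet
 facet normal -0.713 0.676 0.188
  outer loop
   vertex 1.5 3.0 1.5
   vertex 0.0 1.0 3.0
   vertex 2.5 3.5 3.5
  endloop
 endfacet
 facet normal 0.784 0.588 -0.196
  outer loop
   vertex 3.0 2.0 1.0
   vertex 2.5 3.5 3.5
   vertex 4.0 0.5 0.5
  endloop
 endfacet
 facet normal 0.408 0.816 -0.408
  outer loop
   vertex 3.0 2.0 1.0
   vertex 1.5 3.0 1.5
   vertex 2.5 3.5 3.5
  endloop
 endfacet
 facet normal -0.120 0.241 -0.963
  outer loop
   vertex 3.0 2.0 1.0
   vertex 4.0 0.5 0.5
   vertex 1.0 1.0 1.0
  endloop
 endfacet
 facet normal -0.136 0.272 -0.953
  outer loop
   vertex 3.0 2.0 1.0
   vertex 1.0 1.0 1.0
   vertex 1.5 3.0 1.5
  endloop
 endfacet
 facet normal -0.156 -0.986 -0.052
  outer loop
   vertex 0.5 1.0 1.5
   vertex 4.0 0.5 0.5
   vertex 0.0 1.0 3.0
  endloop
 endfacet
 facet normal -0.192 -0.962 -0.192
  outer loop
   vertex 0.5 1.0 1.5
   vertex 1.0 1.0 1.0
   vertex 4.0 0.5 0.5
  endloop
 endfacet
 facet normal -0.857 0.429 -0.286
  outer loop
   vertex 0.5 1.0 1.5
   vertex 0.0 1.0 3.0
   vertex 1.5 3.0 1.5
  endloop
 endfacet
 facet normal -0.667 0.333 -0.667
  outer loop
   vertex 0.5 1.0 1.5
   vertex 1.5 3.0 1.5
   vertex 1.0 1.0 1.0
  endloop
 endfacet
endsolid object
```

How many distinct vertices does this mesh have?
7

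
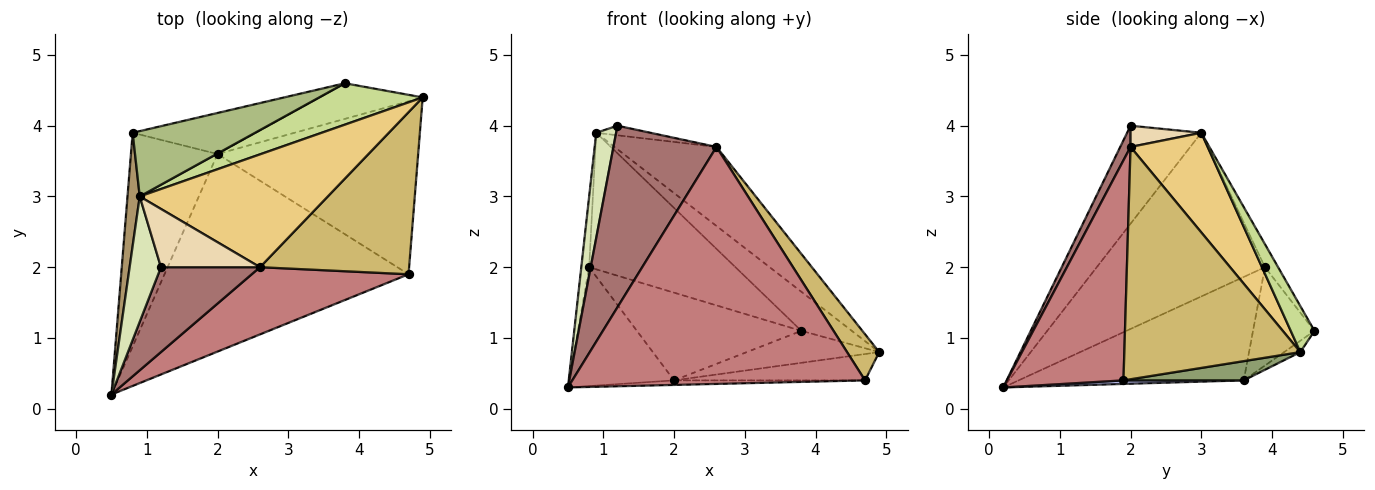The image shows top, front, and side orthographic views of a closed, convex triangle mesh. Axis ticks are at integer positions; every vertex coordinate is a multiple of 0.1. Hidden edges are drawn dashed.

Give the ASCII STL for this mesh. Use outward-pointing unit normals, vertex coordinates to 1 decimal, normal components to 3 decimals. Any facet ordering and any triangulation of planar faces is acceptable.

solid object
 facet normal -0.081 0.666 -0.742
  outer loop
   vertex 2.0 3.6 0.4
   vertex 3.8 4.6 1.1
   vertex 4.9 4.4 0.8
  endloop
 endfacet
 facet normal -0.722 0.336 -0.605
  outer loop
   vertex 2.0 3.6 0.4
   vertex 0.5 0.2 0.3
   vertex 0.8 3.9 2.0
  endloop
 endfacet
 facet normal -0.321 0.858 -0.401
  outer loop
   vertex 2.0 3.6 0.4
   vertex 0.8 3.9 2.0
   vertex 3.8 4.6 1.1
  endloop
 endfacet
 facet normal 0.014 0.023 -1.000
  outer loop
   vertex 4.7 1.9 0.4
   vertex 0.5 0.2 0.3
   vertex 2.0 3.6 0.4
  endloop
 endfacet
 facet normal 0.094 0.150 -0.984
  outer loop
   vertex 4.7 1.9 0.4
   vertex 2.0 3.6 0.4
   vertex 4.9 4.4 0.8
  endloop
 endfacet
 facet normal -0.081 0.899 0.430
  outer loop
   vertex 0.9 3.0 3.9
   vertex 3.8 4.6 1.1
   vertex 0.8 3.9 2.0
  endloop
 endfacet
 facet normal 0.307 0.653 0.692
  outer loop
   vertex 0.9 3.0 3.9
   vertex 4.9 4.4 0.8
   vertex 3.8 4.6 1.1
  endloop
 endfacet
 facet normal -0.923 -0.247 0.295
  outer loop
   vertex 0.9 3.0 3.9
   vertex 0.5 0.2 0.3
   vertex 1.2 2.0 4.0
  endloop
 endfacet
 facet normal -0.996 0.047 0.074
  outer loop
   vertex 0.9 3.0 3.9
   vertex 0.8 3.9 2.0
   vertex 0.5 0.2 0.3
  endloop
 endfacet
 facet normal 0.832 -0.152 0.534
  outer loop
   vertex 2.6 2.0 3.7
   vertex 4.7 1.9 0.4
   vertex 4.9 4.4 0.8
  endloop
 endfacet
 facet normal 0.398 0.526 0.751
  outer loop
   vertex 2.6 2.0 3.7
   vertex 4.9 4.4 0.8
   vertex 0.9 3.0 3.9
  endloop
 endfacet
 facet normal 0.207 0.159 0.965
  outer loop
   vertex 2.6 2.0 3.7
   vertex 0.9 3.0 3.9
   vertex 1.2 2.0 4.0
  endloop
 endfacet
 facet normal 0.090 -0.902 0.422
  outer loop
   vertex 2.6 2.0 3.7
   vertex 1.2 2.0 4.0
   vertex 0.5 0.2 0.3
  endloop
 endfacet
 facet normal 0.358 -0.898 0.255
  outer loop
   vertex 2.6 2.0 3.7
   vertex 0.5 0.2 0.3
   vertex 4.7 1.9 0.4
  endloop
 endfacet
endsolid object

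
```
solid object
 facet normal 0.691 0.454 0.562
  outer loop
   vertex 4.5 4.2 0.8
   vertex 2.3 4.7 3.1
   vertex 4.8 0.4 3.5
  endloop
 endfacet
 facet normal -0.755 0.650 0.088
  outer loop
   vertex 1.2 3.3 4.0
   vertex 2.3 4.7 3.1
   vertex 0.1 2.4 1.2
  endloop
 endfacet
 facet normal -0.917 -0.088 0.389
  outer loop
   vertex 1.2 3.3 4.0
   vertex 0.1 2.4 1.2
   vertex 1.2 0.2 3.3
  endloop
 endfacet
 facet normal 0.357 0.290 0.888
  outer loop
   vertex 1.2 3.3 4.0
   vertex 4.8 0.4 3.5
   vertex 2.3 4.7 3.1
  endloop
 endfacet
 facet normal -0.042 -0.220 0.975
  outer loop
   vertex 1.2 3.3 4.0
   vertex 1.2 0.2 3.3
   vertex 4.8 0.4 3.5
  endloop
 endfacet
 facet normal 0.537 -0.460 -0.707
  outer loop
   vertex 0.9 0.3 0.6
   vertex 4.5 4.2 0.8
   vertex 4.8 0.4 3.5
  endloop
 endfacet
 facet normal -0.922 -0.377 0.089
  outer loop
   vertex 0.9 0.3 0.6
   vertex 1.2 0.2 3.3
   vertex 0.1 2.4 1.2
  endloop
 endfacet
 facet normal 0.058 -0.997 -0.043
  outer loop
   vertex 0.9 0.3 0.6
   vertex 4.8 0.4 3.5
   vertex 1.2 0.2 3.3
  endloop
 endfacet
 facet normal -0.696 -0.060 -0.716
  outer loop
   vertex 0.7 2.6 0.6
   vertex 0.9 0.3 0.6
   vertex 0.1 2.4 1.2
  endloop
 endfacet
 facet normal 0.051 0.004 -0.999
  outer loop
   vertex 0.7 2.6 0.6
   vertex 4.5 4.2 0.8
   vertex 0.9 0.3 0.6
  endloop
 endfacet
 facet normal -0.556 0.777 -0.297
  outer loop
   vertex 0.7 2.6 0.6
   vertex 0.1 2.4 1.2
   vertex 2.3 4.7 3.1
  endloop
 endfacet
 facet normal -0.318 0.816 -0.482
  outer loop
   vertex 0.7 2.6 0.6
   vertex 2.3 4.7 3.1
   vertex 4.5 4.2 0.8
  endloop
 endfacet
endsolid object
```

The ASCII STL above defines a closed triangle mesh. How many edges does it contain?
18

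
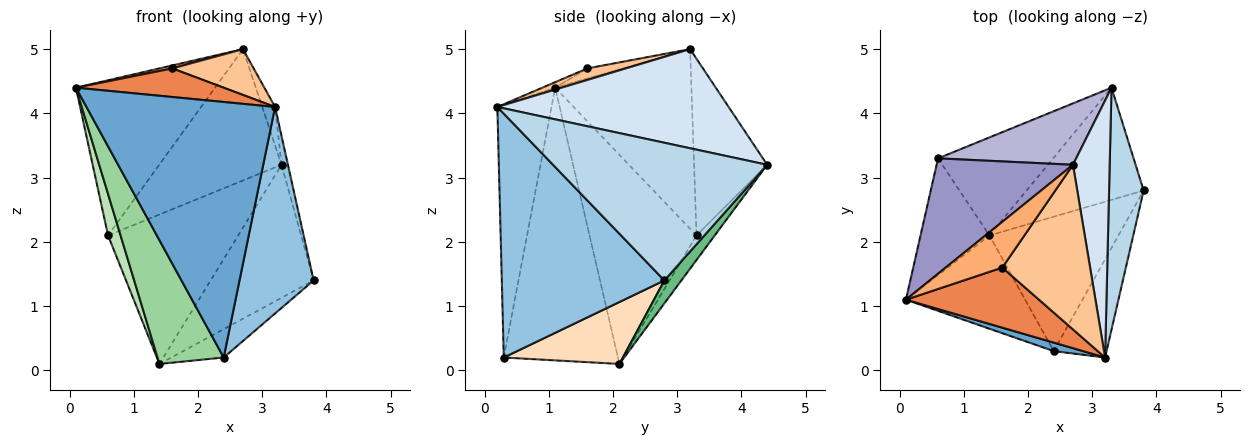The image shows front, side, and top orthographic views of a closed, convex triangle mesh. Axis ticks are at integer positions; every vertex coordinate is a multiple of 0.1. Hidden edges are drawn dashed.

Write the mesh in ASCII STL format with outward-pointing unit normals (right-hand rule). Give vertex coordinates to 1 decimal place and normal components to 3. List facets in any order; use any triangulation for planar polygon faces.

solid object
 facet normal -0.276 -0.961 0.032
  outer loop
   vertex 2.4 0.3 0.2
   vertex 3.2 0.2 4.1
   vertex 0.1 1.1 4.4
  endloop
 endfacet
 facet normal 0.893 -0.407 -0.194
  outer loop
   vertex 2.4 0.3 0.2
   vertex 3.8 2.8 1.4
   vertex 3.2 0.2 4.1
  endloop
 endfacet
 facet normal 0.969 0.029 0.243
  outer loop
   vertex 3.3 4.4 3.2
   vertex 3.2 0.2 4.1
   vertex 3.8 2.8 1.4
  endloop
 endfacet
 facet normal 0.936 0.052 0.347
  outer loop
   vertex 3.3 4.4 3.2
   vertex 2.7 3.2 5.0
   vertex 3.2 0.2 4.1
  endloop
 endfacet
 facet normal -0.037 -0.429 0.902
  outer loop
   vertex 1.6 1.6 4.7
   vertex 0.1 1.1 4.4
   vertex 3.2 0.2 4.1
  endloop
 endfacet
 facet normal -0.175 -0.064 0.982
  outer loop
   vertex 1.6 1.6 4.7
   vertex 2.7 3.2 5.0
   vertex 0.1 1.1 4.4
  endloop
 endfacet
 facet normal 0.126 -0.266 0.956
  outer loop
   vertex 1.6 1.6 4.7
   vertex 3.2 0.2 4.1
   vertex 2.7 3.2 5.0
  endloop
 endfacet
 facet normal 0.425 0.187 -0.886
  outer loop
   vertex 1.4 2.1 0.1
   vertex 3.8 2.8 1.4
   vertex 2.4 0.3 0.2
  endloop
 endfacet
 facet normal 0.125 0.759 -0.639
  outer loop
   vertex 1.4 2.1 0.1
   vertex 3.3 4.4 3.2
   vertex 3.8 2.8 1.4
  endloop
 endfacet
 facet normal -0.809 -0.469 -0.354
  outer loop
   vertex 1.4 2.1 0.1
   vertex 2.4 0.3 0.2
   vertex 0.1 1.1 4.4
  endloop
 endfacet
 facet normal -0.944 -0.111 -0.311
  outer loop
   vertex 0.6 3.3 2.1
   vertex 1.4 2.1 0.1
   vertex 0.1 1.1 4.4
  endloop
 endfacet
 facet normal -0.116 0.830 -0.545
  outer loop
   vertex 0.6 3.3 2.1
   vertex 3.3 4.4 3.2
   vertex 1.4 2.1 0.1
  endloop
 endfacet
 facet normal -0.618 0.631 0.469
  outer loop
   vertex 0.6 3.3 2.1
   vertex 0.1 1.1 4.4
   vertex 2.7 3.2 5.0
  endloop
 endfacet
 facet normal -0.476 0.797 0.372
  outer loop
   vertex 0.6 3.3 2.1
   vertex 2.7 3.2 5.0
   vertex 3.3 4.4 3.2
  endloop
 endfacet
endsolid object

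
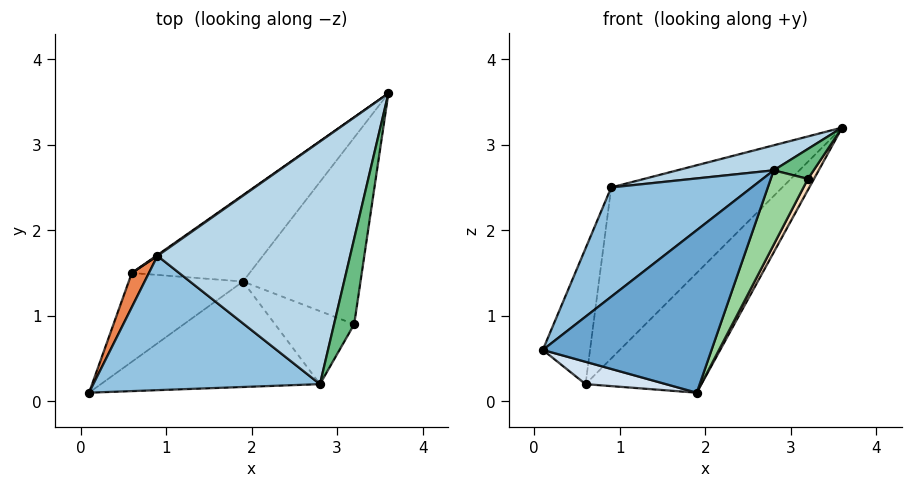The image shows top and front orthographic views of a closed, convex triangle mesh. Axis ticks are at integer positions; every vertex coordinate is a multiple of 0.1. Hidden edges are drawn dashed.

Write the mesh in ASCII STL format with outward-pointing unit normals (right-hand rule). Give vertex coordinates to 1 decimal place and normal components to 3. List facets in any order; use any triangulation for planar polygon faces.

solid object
 facet normal 0.414 -0.764 -0.496
  outer loop
   vertex 2.8 0.2 2.7
   vertex 0.1 0.1 0.6
   vertex 1.9 1.4 0.1
  endloop
 endfacet
 facet normal -0.502 -0.546 0.671
  outer loop
   vertex 2.8 0.2 2.7
   vertex 0.9 1.7 2.5
   vertex 0.1 0.1 0.6
  endloop
 endfacet
 facet normal -0.183 -0.101 0.978
  outer loop
   vertex 2.8 0.2 2.7
   vertex 3.6 3.6 3.2
   vertex 0.9 1.7 2.5
  endloop
 endfacet
 facet normal -0.093 -0.243 -0.966
  outer loop
   vertex 0.6 1.5 0.2
   vertex 1.9 1.4 0.1
   vertex 0.1 0.1 0.6
  endloop
 endfacet
 facet normal -0.929 0.358 0.090
  outer loop
   vertex 0.6 1.5 0.2
   vertex 0.1 0.1 0.6
   vertex 0.9 1.7 2.5
  endloop
 endfacet
 facet normal 0.017 0.811 -0.585
  outer loop
   vertex 0.6 1.5 0.2
   vertex 3.6 3.6 3.2
   vertex 1.9 1.4 0.1
  endloop
 endfacet
 facet normal -0.576 0.817 0.004
  outer loop
   vertex 0.6 1.5 0.2
   vertex 0.9 1.7 2.5
   vertex 3.6 3.6 3.2
  endloop
 endfacet
 facet normal 0.885 -0.028 -0.466
  outer loop
   vertex 3.2 0.9 2.6
   vertex 1.9 1.4 0.1
   vertex 3.6 3.6 3.2
  endloop
 endfacet
 facet normal 0.631 -0.256 0.732
  outer loop
   vertex 3.2 0.9 2.6
   vertex 3.6 3.6 3.2
   vertex 2.8 0.2 2.7
  endloop
 endfacet
 facet normal 0.732 -0.486 -0.478
  outer loop
   vertex 3.2 0.9 2.6
   vertex 2.8 0.2 2.7
   vertex 1.9 1.4 0.1
  endloop
 endfacet
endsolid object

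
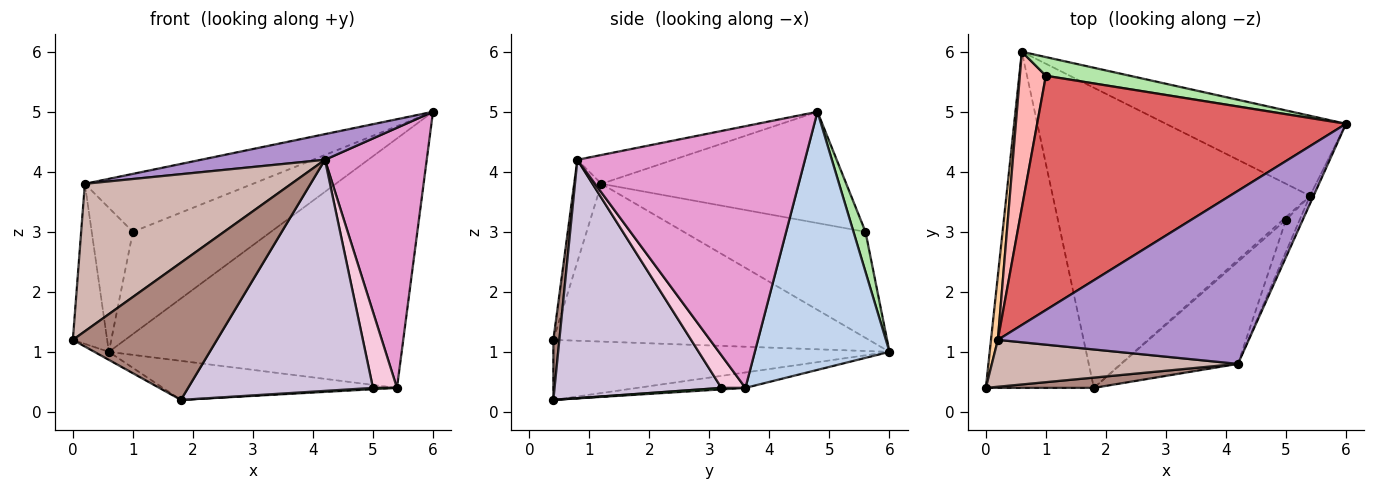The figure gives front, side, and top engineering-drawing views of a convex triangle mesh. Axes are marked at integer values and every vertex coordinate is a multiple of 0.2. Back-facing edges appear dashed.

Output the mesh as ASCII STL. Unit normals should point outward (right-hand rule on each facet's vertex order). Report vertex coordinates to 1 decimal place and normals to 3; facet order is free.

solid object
 facet normal -0.486 0.021 -0.874
  outer loop
   vertex 1.8 0.4 0.2
   vertex 0.0 0.4 1.2
   vertex 0.6 6.0 1.0
  endloop
 endfacet
 facet normal 0.401 0.872 -0.280
  outer loop
   vertex 5.4 3.6 0.4
   vertex 0.6 6.0 1.0
   vertex 6.0 4.8 5.0
  endloop
 endfacet
 facet normal -0.059 0.129 -0.990
  outer loop
   vertex 5.4 3.6 0.4
   vertex 1.8 0.4 0.2
   vertex 0.6 6.0 1.0
  endloop
 endfacet
 facet normal -0.993 0.108 0.043
  outer loop
   vertex 0.2 1.2 3.8
   vertex 0.6 6.0 1.0
   vertex 0.0 0.4 1.2
  endloop
 endfacet
 facet normal 0.408 -0.408 -0.816
  outer loop
   vertex 5.0 3.2 0.4
   vertex 1.8 0.4 0.2
   vertex 5.4 3.6 0.4
  endloop
 endfacet
 facet normal 0.085 0.980 0.179
  outer loop
   vertex 1.0 5.6 3.0
   vertex 6.0 4.8 5.0
   vertex 0.6 6.0 1.0
  endloop
 endfacet
 facet normal -0.330 0.227 0.916
  outer loop
   vertex 1.0 5.6 3.0
   vertex 0.2 1.2 3.8
   vertex 6.0 4.8 5.0
  endloop
 endfacet
 facet normal -0.949 0.215 0.233
  outer loop
   vertex 1.0 5.6 3.0
   vertex 0.6 6.0 1.0
   vertex 0.2 1.2 3.8
  endloop
 endfacet
 facet normal -0.113 -0.146 0.983
  outer loop
   vertex 4.2 0.8 4.2
   vertex 6.0 4.8 5.0
   vertex 0.2 1.2 3.8
  endloop
 endfacet
 facet normal 0.637 -0.705 -0.311
  outer loop
   vertex 4.2 0.8 4.2
   vertex 1.8 0.4 0.2
   vertex 5.0 3.2 0.4
  endloop
 endfacet
 facet normal 0.042 -0.996 0.075
  outer loop
   vertex 4.2 0.8 4.2
   vertex 0.0 0.4 1.2
   vertex 1.8 0.4 0.2
  endloop
 endfacet
 facet normal -0.125 -0.946 0.301
  outer loop
   vertex 4.2 0.8 4.2
   vertex 0.2 1.2 3.8
   vertex 0.0 0.4 1.2
  endloop
 endfacet
 facet normal 0.913 -0.408 -0.013
  outer loop
   vertex 4.2 0.8 4.2
   vertex 5.4 3.6 0.4
   vertex 6.0 4.8 5.0
  endloop
 endfacet
 facet normal 0.678 -0.678 -0.285
  outer loop
   vertex 4.2 0.8 4.2
   vertex 5.0 3.2 0.4
   vertex 5.4 3.6 0.4
  endloop
 endfacet
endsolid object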